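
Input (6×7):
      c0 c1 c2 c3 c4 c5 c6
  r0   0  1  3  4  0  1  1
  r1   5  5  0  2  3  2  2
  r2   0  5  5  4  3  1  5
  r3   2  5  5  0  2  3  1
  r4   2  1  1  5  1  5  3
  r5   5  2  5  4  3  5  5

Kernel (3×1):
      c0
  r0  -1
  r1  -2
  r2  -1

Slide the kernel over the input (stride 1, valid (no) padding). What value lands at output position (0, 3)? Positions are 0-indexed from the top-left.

-12

The receptive field on the input at this output position is [4 / 2 / 4]. Elementwise product with the kernel and sum: 4·-1 + 2·-2 + 4·-1.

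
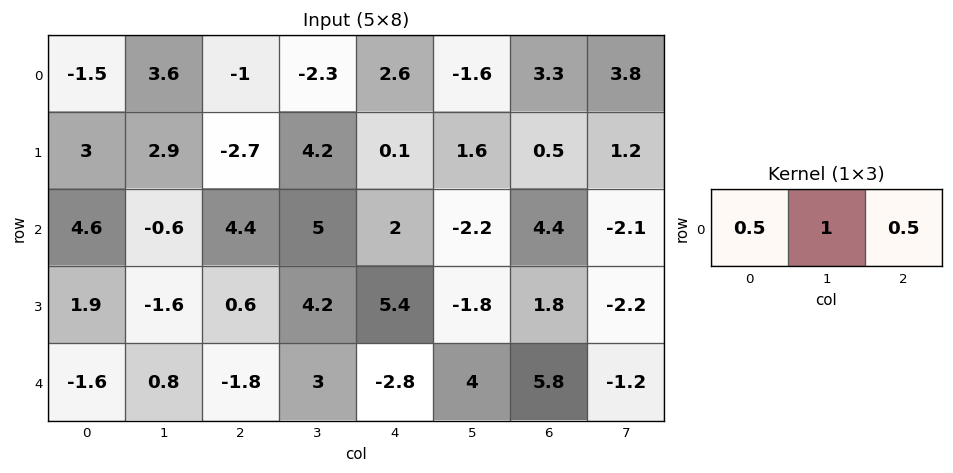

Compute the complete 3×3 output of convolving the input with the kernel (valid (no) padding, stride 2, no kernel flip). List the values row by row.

2.35 -1.5 1.35
3.9 8.2 1
-0.9 0.7 5.5

Output[0,0]: The receptive field on the input at this output position is [-1.5 3.6 -1]. Elementwise product with the kernel and sum: -1.5·0.5 + 3.6·1 + -1·0.5.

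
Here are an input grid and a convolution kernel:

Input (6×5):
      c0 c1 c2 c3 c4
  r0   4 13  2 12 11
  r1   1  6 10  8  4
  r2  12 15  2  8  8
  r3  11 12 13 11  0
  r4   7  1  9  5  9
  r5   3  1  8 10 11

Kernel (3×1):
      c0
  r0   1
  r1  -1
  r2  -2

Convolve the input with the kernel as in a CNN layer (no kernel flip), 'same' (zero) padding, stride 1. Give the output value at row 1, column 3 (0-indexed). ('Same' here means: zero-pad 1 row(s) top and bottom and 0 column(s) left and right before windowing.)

The receptive field on the zero-padded input at this output position is [12 / 8 / 8]. Elementwise product with the kernel and sum: 12·1 + 8·-1 + 8·-2.

-12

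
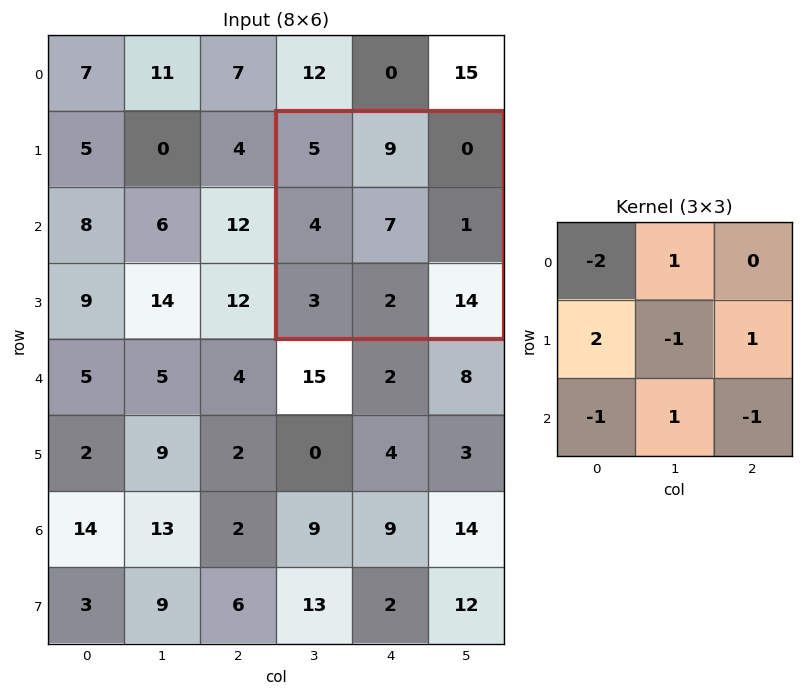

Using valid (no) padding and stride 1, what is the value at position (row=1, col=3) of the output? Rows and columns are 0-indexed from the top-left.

-14

The receptive field on the input at this output position is [5 9 0 / 4 7 1 / 3 2 14]. Elementwise product with the kernel and sum: 5·-2 + 9·1 + 4·2 + 7·-1 + 1·1 + 3·-1 + 2·1 + 14·-1.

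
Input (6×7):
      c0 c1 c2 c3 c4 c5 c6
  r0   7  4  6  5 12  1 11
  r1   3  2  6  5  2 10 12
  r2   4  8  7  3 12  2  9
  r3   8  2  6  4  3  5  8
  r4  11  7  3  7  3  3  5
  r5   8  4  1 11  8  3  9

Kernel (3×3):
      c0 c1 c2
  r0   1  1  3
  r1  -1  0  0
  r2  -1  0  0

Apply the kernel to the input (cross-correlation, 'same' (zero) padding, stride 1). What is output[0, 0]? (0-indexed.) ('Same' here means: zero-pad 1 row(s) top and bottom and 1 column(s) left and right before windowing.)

The receptive field on the zero-padded input at this output position is [0 0 0 / 0 7 4 / 0 3 2]. Elementwise product with the kernel and sum: 0·1 + 0·1 + 0·3 + 0·-1 + 0·-1.

0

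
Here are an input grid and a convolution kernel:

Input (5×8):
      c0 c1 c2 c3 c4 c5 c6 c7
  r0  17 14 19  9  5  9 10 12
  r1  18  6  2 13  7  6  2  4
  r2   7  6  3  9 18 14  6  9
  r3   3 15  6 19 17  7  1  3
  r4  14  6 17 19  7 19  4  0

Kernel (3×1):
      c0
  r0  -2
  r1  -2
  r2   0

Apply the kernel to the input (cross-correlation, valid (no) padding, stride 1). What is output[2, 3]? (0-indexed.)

-56

The receptive field on the input at this output position is [9 / 19 / 19]. Elementwise product with the kernel and sum: 9·-2 + 19·-2.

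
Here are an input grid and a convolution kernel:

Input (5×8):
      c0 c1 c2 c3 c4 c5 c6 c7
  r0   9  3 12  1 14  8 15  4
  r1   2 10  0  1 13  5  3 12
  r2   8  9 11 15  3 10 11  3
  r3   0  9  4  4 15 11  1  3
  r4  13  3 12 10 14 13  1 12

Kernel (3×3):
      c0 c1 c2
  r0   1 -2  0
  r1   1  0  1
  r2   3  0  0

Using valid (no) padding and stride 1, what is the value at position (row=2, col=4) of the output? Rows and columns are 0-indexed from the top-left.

41

The receptive field on the input at this output position is [3 10 11 / 15 11 1 / 14 13 1]. Elementwise product with the kernel and sum: 3·1 + 10·-2 + 15·1 + 1·1 + 14·3.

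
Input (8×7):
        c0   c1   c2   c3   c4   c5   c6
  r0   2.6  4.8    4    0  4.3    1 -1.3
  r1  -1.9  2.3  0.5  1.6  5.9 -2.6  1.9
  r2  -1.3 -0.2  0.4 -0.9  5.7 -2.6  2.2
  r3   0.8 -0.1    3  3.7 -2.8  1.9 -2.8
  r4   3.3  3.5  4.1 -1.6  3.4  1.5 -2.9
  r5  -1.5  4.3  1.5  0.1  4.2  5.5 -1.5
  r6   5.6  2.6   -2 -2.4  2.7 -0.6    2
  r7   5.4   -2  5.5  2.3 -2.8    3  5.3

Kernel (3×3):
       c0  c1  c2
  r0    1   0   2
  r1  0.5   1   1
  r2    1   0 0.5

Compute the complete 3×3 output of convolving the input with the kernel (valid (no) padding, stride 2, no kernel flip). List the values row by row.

Output[0,0]: The receptive field on the input at this output position is [2.6 4.8 4 / -1.9 2.3 0.5 / -1.3 -0.2 0.4]. Elementwise product with the kernel and sum: 2.6·1 + 4·2 + -1.9·0.5 + 2.3·1 + 0.5·1 + -1.3·1 + 0.4·0.5.

11.35 23.6 10.75
8.15 20 9.75
21.15 15.3 7.4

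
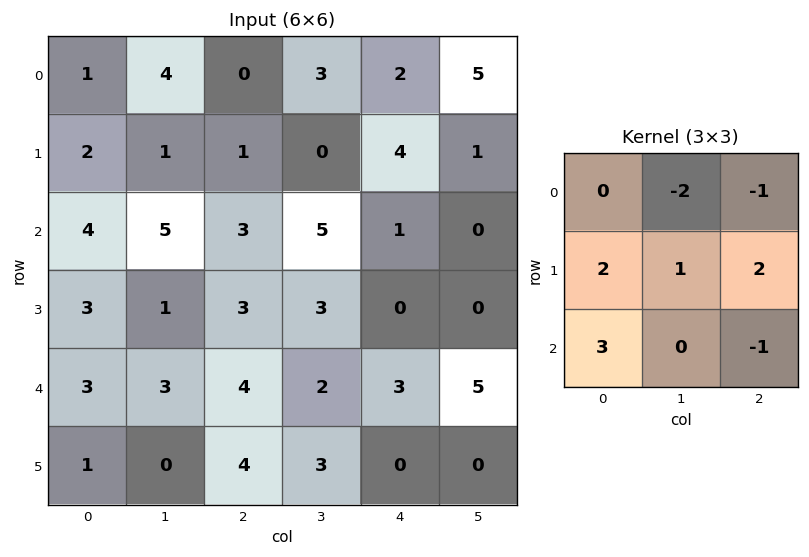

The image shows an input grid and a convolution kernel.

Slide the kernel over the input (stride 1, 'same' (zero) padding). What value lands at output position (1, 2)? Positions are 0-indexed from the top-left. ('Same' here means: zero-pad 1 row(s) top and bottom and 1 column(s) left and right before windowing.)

10

The receptive field on the zero-padded input at this output position is [4 0 3 / 1 1 0 / 5 3 5]. Elementwise product with the kernel and sum: 0·-2 + 3·-1 + 1·2 + 1·1 + 0·2 + 5·3 + 5·-1.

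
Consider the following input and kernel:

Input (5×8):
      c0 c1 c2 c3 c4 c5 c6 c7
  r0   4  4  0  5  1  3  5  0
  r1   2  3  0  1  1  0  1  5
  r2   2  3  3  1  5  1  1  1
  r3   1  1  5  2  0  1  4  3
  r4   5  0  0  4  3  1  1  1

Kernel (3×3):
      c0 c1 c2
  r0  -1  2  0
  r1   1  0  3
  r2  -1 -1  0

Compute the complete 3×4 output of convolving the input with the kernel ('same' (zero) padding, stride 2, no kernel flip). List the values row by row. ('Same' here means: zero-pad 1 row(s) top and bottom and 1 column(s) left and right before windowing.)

10 16 12 2
12 -3 3 1
2 21 5 11

Output[0,0]: The receptive field on the zero-padded input at this output position is [0 0 0 / 0 4 4 / 0 2 3]. Elementwise product with the kernel and sum: 0·-1 + 0·2 + 0·1 + 4·3 + 0·-1 + 2·-1.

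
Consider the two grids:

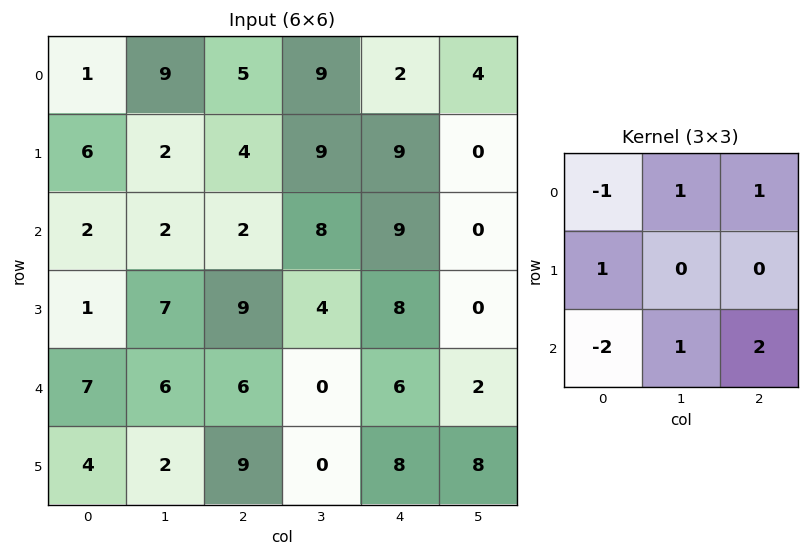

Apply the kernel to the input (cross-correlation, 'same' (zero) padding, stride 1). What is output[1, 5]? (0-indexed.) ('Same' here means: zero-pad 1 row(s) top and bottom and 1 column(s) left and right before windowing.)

-7

The receptive field on the zero-padded input at this output position is [2 4 0 / 9 0 0 / 9 0 0]. Elementwise product with the kernel and sum: 2·-1 + 4·1 + 0·1 + 9·1 + 9·-2 + 0·1 + 0·2.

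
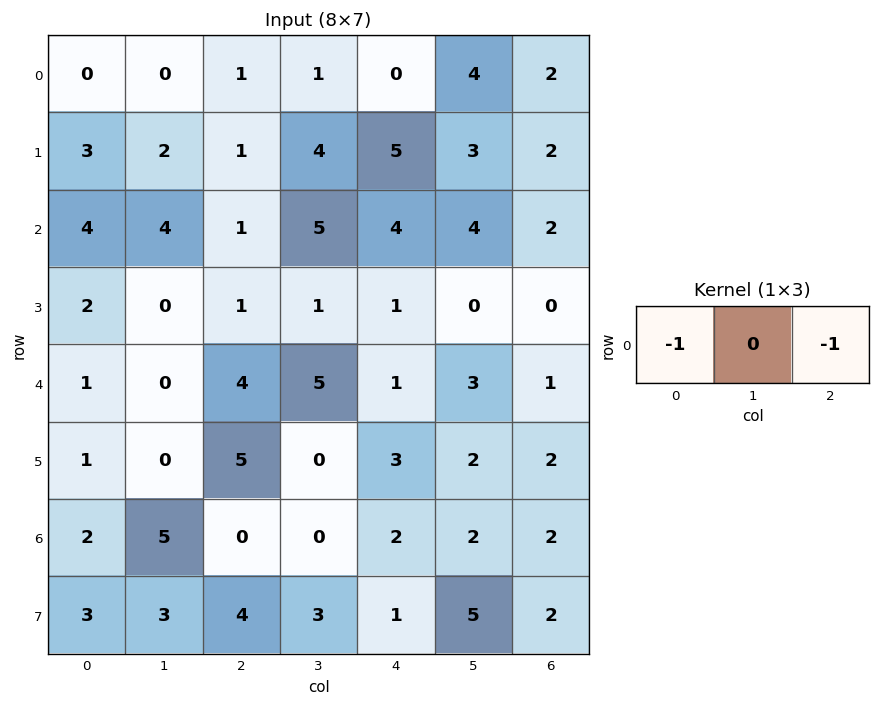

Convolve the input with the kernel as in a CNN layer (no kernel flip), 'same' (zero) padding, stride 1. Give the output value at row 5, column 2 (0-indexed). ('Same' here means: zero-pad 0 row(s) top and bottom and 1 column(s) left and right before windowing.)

The receptive field on the zero-padded input at this output position is [0 5 0]. Elementwise product with the kernel and sum: 0·-1 + 0·-1.

0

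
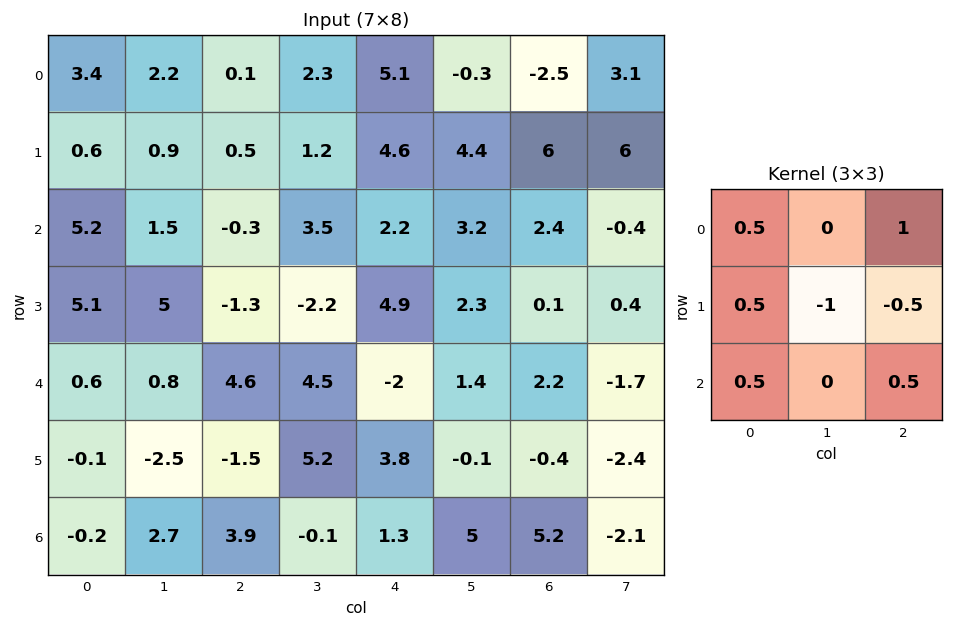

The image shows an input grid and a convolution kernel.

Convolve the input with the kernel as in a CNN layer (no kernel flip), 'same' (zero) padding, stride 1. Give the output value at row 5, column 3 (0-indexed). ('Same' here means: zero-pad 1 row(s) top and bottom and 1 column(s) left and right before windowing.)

The receptive field on the zero-padded input at this output position is [4.6 4.5 -2 / -1.5 5.2 3.8 / 3.9 -0.1 1.3]. Elementwise product with the kernel and sum: 4.6·0.5 + -2·1 + -1.5·0.5 + 5.2·-1 + 3.8·-0.5 + 3.9·0.5 + 1.3·0.5.

-4.95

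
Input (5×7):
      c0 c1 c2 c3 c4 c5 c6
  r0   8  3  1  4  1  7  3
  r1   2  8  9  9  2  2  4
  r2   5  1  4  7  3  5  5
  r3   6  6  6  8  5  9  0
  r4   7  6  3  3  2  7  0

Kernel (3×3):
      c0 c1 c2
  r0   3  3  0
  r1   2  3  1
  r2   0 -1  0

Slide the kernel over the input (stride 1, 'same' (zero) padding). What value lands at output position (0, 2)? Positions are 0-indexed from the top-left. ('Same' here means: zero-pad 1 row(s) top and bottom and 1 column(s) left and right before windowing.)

4

The receptive field on the zero-padded input at this output position is [0 0 0 / 3 1 4 / 8 9 9]. Elementwise product with the kernel and sum: 0·3 + 0·3 + 3·2 + 1·3 + 4·1 + 9·-1.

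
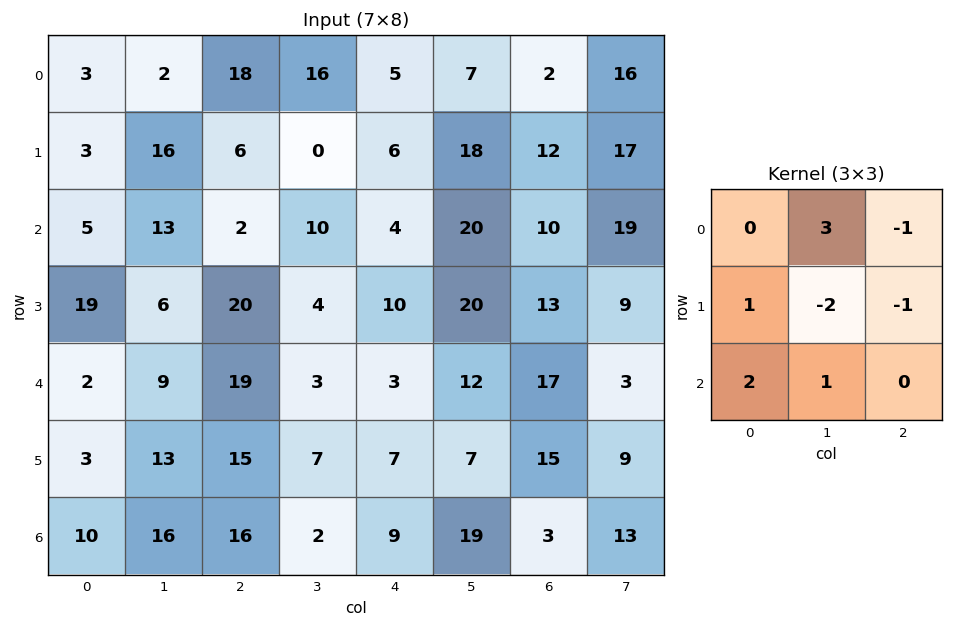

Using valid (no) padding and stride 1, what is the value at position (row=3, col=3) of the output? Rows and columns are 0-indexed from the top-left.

16

The receptive field on the input at this output position is [4 10 20 / 3 3 12 / 7 7 7]. Elementwise product with the kernel and sum: 10·3 + 20·-1 + 3·1 + 3·-2 + 12·-1 + 7·2 + 7·1.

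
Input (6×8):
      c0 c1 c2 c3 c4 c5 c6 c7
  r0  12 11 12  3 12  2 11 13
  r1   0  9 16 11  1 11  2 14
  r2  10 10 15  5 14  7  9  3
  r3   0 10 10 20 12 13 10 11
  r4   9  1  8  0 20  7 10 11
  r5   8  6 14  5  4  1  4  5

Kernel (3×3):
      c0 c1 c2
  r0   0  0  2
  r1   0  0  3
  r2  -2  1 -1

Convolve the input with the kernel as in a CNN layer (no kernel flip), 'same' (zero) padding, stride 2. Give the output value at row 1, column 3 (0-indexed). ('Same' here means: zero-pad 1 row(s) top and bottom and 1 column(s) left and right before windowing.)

The receptive field on the zero-padded input at this output position is [11 2 14 / 7 9 3 / 13 10 11]. Elementwise product with the kernel and sum: 14·2 + 3·3 + 13·-2 + 10·1 + 11·-1.

10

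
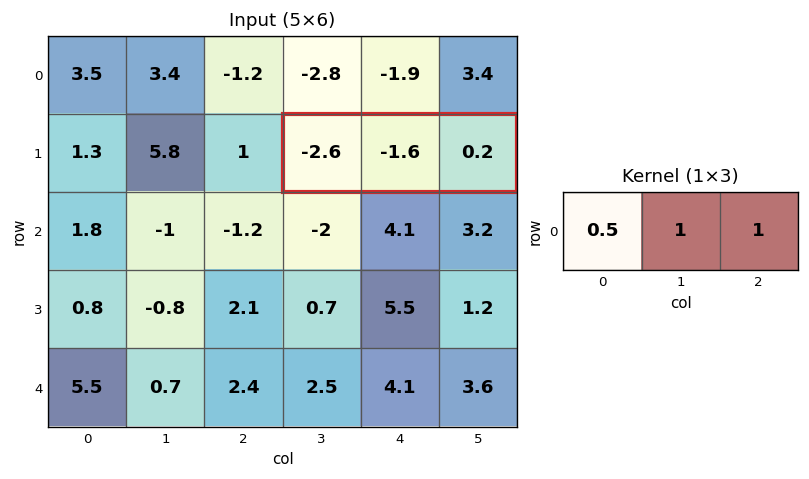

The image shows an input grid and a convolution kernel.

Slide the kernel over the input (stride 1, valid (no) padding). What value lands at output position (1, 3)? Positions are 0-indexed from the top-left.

-2.7

The receptive field on the input at this output position is [-2.6 -1.6 0.2]. Elementwise product with the kernel and sum: -2.6·0.5 + -1.6·1 + 0.2·1.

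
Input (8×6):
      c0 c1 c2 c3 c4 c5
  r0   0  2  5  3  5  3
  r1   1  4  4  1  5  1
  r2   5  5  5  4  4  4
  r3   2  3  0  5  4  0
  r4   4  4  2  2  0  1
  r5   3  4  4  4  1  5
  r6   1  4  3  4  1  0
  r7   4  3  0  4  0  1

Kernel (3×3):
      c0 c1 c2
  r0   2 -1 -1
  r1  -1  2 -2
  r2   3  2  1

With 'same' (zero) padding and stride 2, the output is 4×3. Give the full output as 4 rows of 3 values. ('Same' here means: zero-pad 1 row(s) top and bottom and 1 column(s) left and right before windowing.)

2 23 15
2 14 15
5 21 21
-2 7 13

Output[0,0]: The receptive field on the zero-padded input at this output position is [0 0 0 / 0 0 2 / 0 1 4]. Elementwise product with the kernel and sum: 0·2 + 0·-1 + 0·-1 + 0·-1 + 0·2 + 2·-2 + 0·3 + 1·2 + 4·1.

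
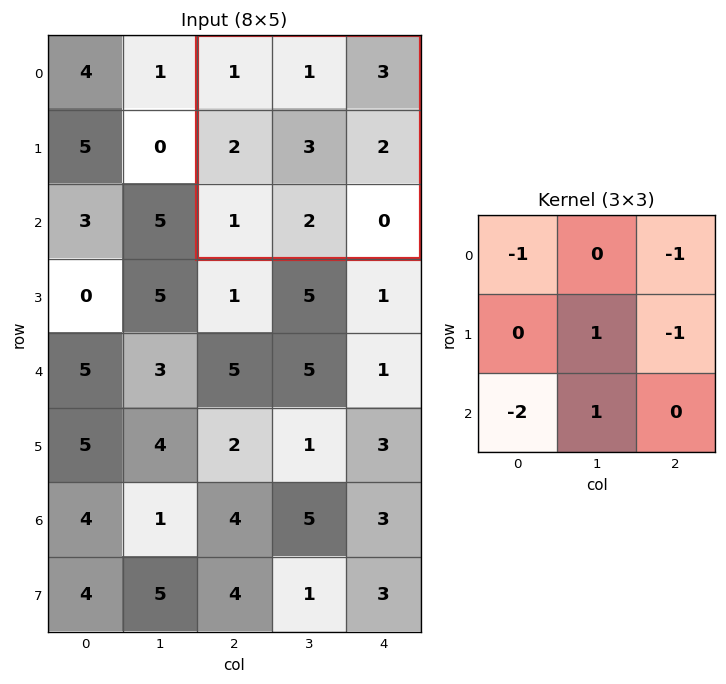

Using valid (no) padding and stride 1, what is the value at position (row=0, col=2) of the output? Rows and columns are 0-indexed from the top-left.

The receptive field on the input at this output position is [1 1 3 / 2 3 2 / 1 2 0]. Elementwise product with the kernel and sum: 1·-1 + 3·-1 + 3·1 + 2·-1 + 1·-2 + 2·1.

-3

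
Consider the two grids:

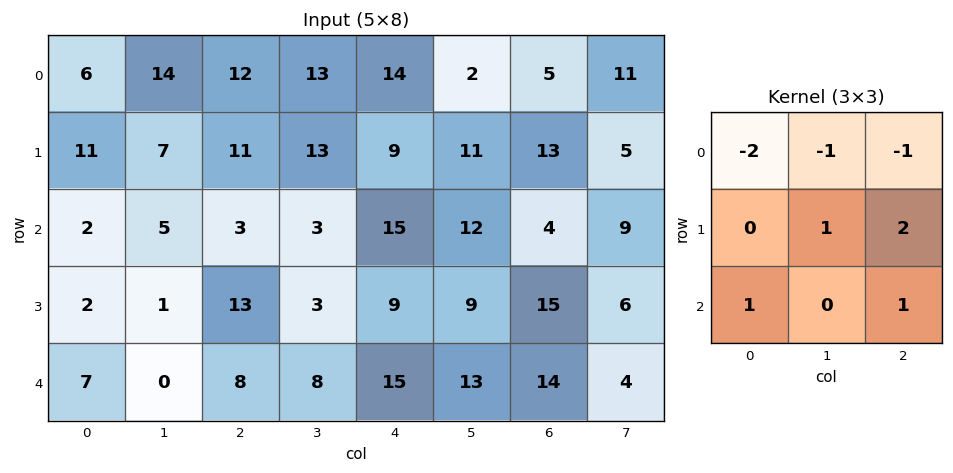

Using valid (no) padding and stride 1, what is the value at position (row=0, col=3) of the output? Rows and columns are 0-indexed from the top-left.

The receptive field on the input at this output position is [13 14 2 / 13 9 11 / 3 15 12]. Elementwise product with the kernel and sum: 13·-2 + 14·-1 + 2·-1 + 9·1 + 11·2 + 3·1 + 12·1.

4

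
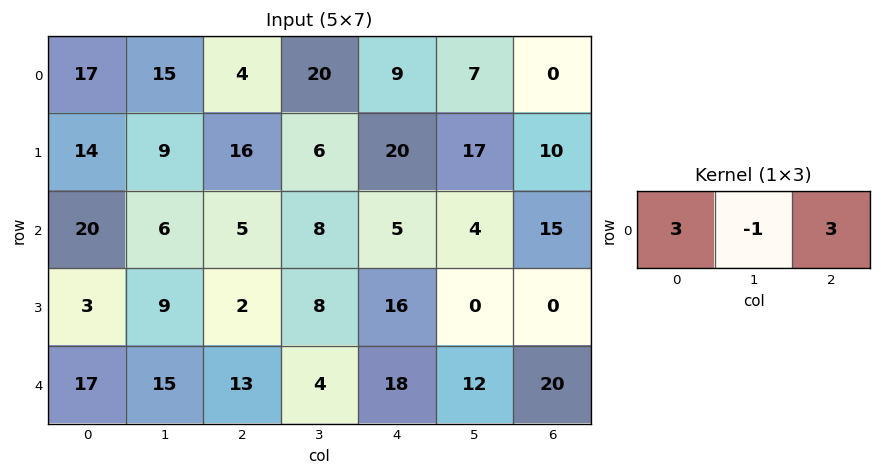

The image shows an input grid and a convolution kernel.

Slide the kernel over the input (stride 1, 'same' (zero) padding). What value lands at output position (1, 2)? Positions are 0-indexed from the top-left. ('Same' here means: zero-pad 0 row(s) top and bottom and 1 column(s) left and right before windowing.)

The receptive field on the zero-padded input at this output position is [9 16 6]. Elementwise product with the kernel and sum: 9·3 + 16·-1 + 6·3.

29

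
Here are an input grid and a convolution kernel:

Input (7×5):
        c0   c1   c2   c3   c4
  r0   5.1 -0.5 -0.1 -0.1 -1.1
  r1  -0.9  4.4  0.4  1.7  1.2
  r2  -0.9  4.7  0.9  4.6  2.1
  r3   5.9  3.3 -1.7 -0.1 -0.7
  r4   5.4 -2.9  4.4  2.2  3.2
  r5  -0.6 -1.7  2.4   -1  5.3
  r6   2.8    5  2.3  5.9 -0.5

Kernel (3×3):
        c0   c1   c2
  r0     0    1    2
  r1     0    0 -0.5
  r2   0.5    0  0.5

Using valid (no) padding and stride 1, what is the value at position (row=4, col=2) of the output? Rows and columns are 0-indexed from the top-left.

The receptive field on the input at this output position is [4.4 2.2 3.2 / 2.4 -1 5.3 / 2.3 5.9 -0.5]. Elementwise product with the kernel and sum: 2.2·1 + 3.2·2 + 5.3·-0.5 + 2.3·0.5 + -0.5·0.5.

6.85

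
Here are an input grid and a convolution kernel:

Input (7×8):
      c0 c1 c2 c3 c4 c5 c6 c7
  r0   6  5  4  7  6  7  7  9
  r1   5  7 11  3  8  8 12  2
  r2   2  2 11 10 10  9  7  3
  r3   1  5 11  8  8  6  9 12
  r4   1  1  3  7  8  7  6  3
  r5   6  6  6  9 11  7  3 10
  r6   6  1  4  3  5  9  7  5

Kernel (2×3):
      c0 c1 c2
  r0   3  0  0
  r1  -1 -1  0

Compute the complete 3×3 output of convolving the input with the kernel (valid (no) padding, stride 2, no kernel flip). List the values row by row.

6 -2 2
0 14 16
-9 -6 6

Output[0,0]: The receptive field on the input at this output position is [6 5 4 / 5 7 11]. Elementwise product with the kernel and sum: 6·3 + 5·-1 + 7·-1.
Output[0,1]: The receptive field on the input at this output position is [4 7 6 / 11 3 8]. Elementwise product with the kernel and sum: 4·3 + 11·-1 + 3·-1.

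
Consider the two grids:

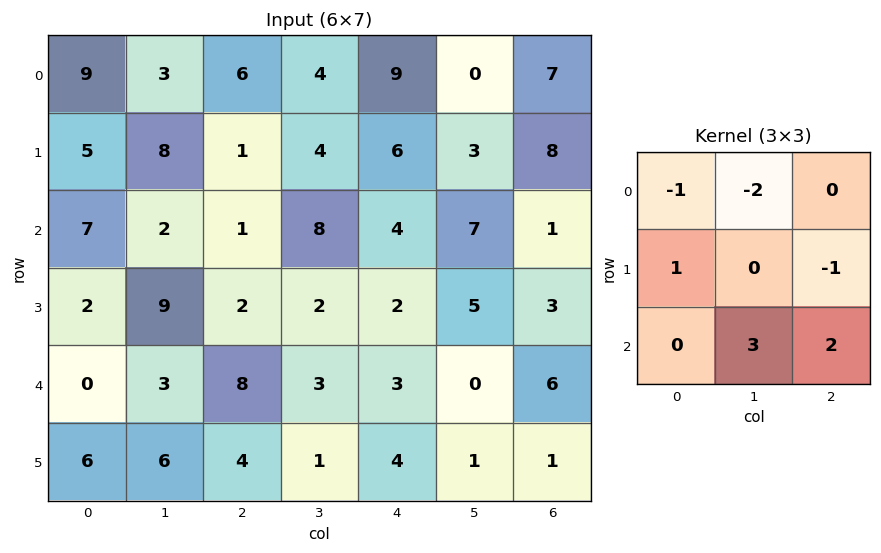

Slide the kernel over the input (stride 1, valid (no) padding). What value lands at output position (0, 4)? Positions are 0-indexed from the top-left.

12

The receptive field on the input at this output position is [9 0 7 / 6 3 8 / 4 7 1]. Elementwise product with the kernel and sum: 9·-1 + 0·-2 + 6·1 + 8·-1 + 7·3 + 1·2.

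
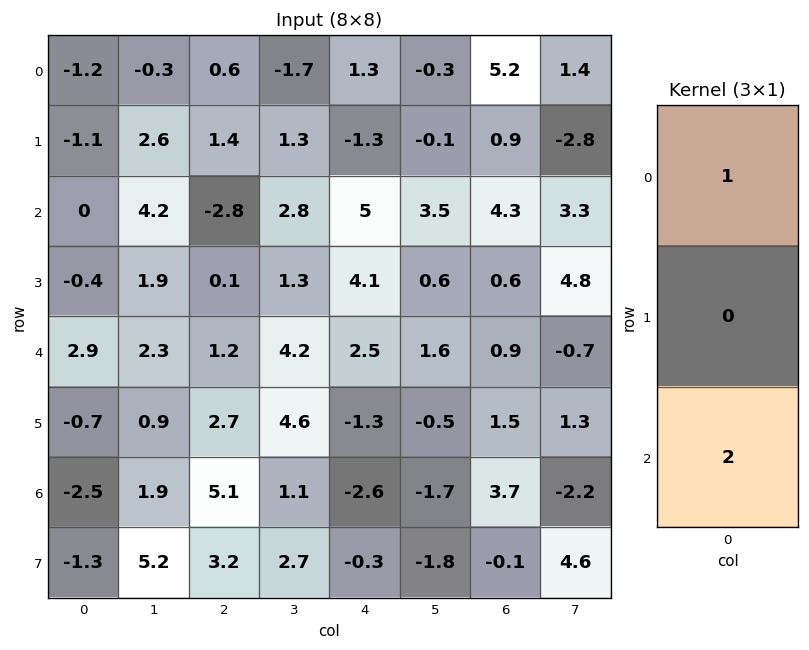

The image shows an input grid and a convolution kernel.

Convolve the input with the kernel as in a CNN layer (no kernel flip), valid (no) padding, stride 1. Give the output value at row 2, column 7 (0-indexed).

The receptive field on the input at this output position is [3.3 / 4.8 / -0.7]. Elementwise product with the kernel and sum: 3.3·1 + -0.7·2.

1.9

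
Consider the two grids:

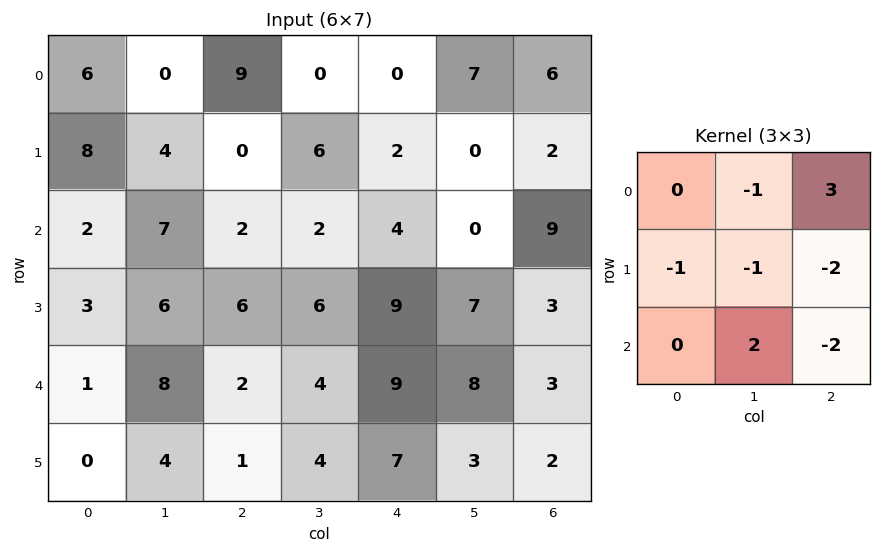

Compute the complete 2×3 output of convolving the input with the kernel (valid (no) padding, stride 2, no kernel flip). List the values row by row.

Output[0,0]: The receptive field on the input at this output position is [6 0 9 / 8 4 0 / 2 7 2]. Elementwise product with the kernel and sum: 0·-1 + 9·3 + 8·-1 + 4·-1 + 0·-2 + 7·2 + 2·-2.

25 -14 -13
-10 -30 15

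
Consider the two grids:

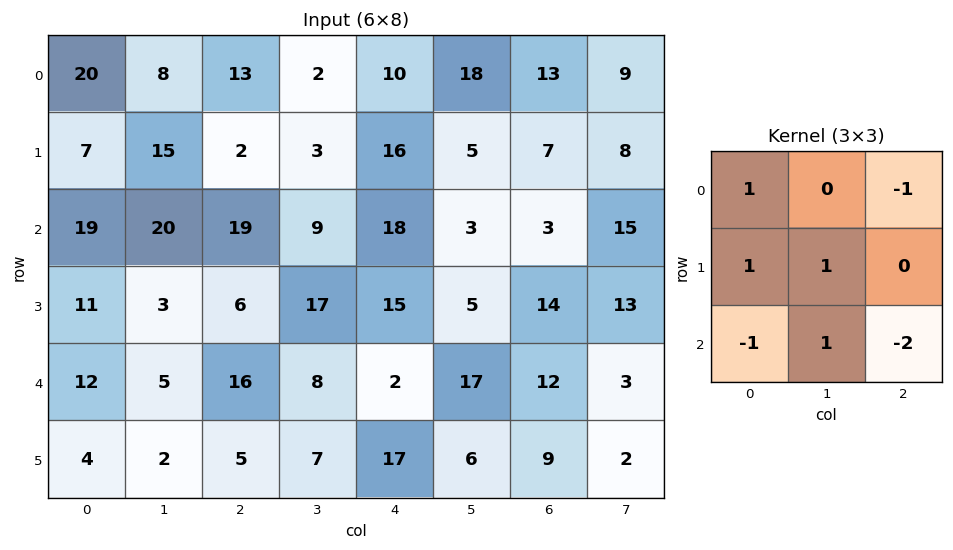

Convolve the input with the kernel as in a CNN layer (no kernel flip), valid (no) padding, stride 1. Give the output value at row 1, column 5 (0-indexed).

The receptive field on the input at this output position is [5 7 8 / 3 3 15 / 5 14 13]. Elementwise product with the kernel and sum: 5·1 + 8·-1 + 3·1 + 3·1 + 5·-1 + 14·1 + 13·-2.

-14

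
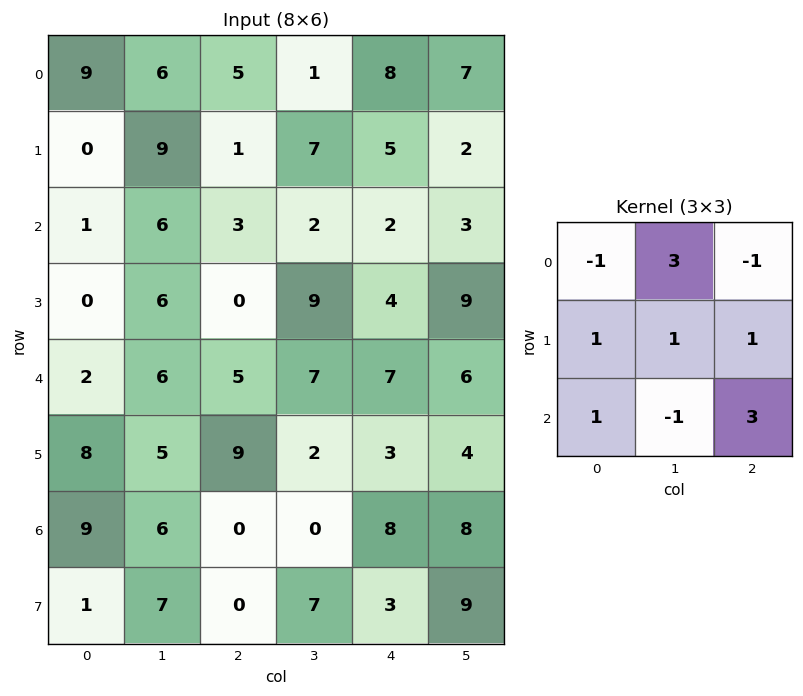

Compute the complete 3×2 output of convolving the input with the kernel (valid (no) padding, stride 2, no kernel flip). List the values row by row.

18 10
31 33
36 47

Output[0,0]: The receptive field on the input at this output position is [9 6 5 / 0 9 1 / 1 6 3]. Elementwise product with the kernel and sum: 9·-1 + 6·3 + 5·-1 + 0·1 + 9·1 + 1·1 + 1·1 + 6·-1 + 3·3.
Output[0,1]: The receptive field on the input at this output position is [5 1 8 / 1 7 5 / 3 2 2]. Elementwise product with the kernel and sum: 5·-1 + 1·3 + 8·-1 + 1·1 + 7·1 + 5·1 + 3·1 + 2·-1 + 2·3.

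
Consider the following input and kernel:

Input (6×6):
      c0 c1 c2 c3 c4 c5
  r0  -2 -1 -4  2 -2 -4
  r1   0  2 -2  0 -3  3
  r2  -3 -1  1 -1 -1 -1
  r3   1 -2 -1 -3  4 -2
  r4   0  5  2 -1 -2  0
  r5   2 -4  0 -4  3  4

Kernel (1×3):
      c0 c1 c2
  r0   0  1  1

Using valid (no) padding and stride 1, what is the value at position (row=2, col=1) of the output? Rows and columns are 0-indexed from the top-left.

The receptive field on the input at this output position is [-1 1 -1]. Elementwise product with the kernel and sum: 1·1 + -1·1.

0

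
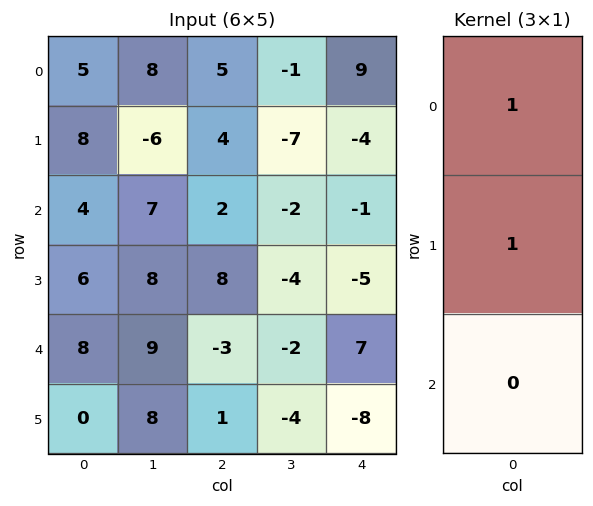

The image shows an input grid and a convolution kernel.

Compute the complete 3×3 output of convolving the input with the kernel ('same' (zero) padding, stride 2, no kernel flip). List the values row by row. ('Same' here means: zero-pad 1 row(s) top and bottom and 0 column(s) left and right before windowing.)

5 5 9
12 6 -5
14 5 2

Output[0,0]: The receptive field on the zero-padded input at this output position is [0 / 5 / 8]. Elementwise product with the kernel and sum: 0·1 + 5·1.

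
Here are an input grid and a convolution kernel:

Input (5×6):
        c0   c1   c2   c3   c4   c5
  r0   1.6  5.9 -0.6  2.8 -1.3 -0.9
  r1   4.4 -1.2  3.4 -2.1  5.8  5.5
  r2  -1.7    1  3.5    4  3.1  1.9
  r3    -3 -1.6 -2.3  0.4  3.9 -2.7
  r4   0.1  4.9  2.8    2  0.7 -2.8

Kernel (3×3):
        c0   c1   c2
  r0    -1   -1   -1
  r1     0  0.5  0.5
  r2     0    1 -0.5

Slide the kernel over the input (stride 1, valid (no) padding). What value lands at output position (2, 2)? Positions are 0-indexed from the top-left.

-6.8

The receptive field on the input at this output position is [3.5 4 3.1 / -2.3 0.4 3.9 / 2.8 2 0.7]. Elementwise product with the kernel and sum: 3.5·-1 + 4·-1 + 3.1·-1 + 0.4·0.5 + 3.9·0.5 + 2·1 + 0.7·-0.5.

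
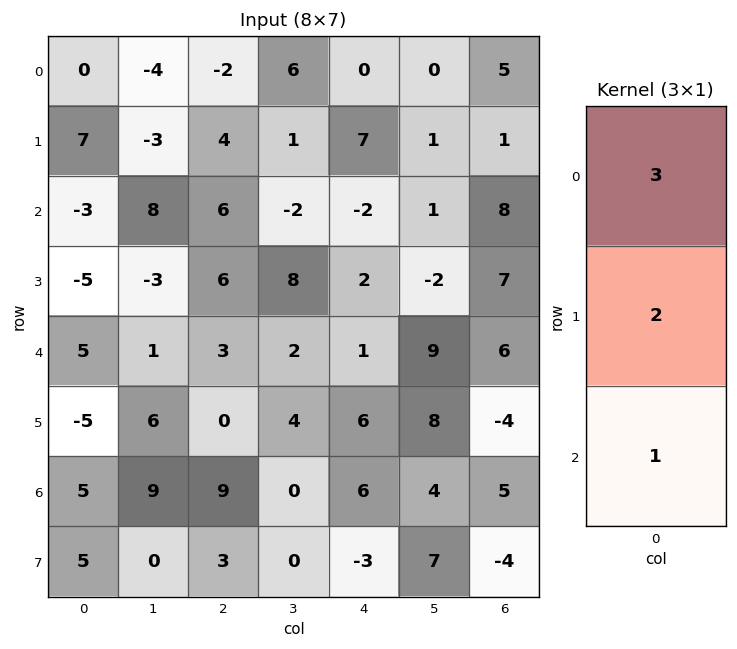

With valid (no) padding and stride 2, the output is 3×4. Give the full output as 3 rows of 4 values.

Output[0,0]: The receptive field on the input at this output position is [0 / 7 / -3]. Elementwise product with the kernel and sum: 0·3 + 7·2 + -3·1.
Output[0,1]: The receptive field on the input at this output position is [-2 / 4 / 6]. Elementwise product with the kernel and sum: -2·3 + 4·2 + 6·1.

11 8 12 25
-14 33 -1 44
10 18 21 15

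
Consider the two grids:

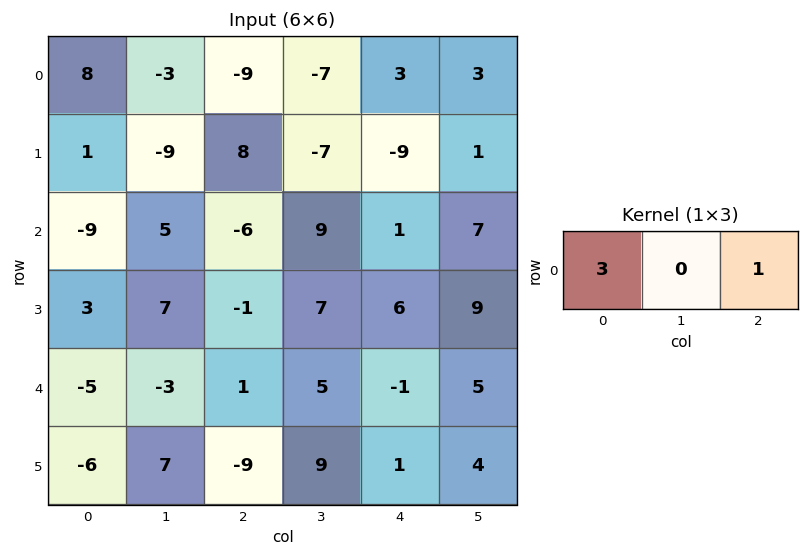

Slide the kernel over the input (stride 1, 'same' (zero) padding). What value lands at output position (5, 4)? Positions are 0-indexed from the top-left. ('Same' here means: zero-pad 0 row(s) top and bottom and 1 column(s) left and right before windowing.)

31

The receptive field on the zero-padded input at this output position is [9 1 4]. Elementwise product with the kernel and sum: 9·3 + 4·1.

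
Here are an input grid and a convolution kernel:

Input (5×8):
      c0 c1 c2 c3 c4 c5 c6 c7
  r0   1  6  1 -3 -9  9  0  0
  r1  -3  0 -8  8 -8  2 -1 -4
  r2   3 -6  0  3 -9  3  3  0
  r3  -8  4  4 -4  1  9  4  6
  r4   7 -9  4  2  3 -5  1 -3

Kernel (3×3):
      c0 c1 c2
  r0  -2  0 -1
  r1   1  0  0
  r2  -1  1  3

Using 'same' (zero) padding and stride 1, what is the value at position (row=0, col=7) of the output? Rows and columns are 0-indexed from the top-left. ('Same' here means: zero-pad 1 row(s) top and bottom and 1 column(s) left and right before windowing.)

The receptive field on the zero-padded input at this output position is [0 0 0 / 0 0 0 / -1 -4 0]. Elementwise product with the kernel and sum: 0·-2 + 0·-1 + 0·1 + -1·-1 + -4·1 + 0·3.

-3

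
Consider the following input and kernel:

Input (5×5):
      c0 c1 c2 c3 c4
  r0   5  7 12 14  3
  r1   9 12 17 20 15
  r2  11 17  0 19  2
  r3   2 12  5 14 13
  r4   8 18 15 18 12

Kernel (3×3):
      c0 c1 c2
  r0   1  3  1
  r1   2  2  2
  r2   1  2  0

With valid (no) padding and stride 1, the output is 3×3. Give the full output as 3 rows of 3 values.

Output[0,0]: The receptive field on the input at this output position is [5 7 12 / 9 12 17 / 11 17 0]. Elementwise product with the kernel and sum: 5·1 + 7·3 + 12·1 + 9·2 + 12·2 + 17·2 + 11·1 + 17·2.
Output[0,1]: The receptive field on the input at this output position is [7 12 14 / 12 17 20 / 17 0 19]. Elementwise product with the kernel and sum: 7·1 + 12·3 + 14·1 + 12·2 + 17·2 + 20·2 + 17·1 + 0·2.

159 172 199
144 177 167
144 146 174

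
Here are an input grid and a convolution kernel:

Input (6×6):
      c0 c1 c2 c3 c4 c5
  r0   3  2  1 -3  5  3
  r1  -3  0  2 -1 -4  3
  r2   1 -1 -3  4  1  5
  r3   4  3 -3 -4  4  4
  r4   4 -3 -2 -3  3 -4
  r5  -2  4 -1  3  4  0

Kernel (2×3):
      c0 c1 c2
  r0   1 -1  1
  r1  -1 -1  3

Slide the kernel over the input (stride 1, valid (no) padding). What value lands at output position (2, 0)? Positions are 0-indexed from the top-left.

-17

The receptive field on the input at this output position is [1 -1 -3 / 4 3 -3]. Elementwise product with the kernel and sum: 1·1 + -1·-1 + -3·1 + 4·-1 + 3·-1 + -3·3.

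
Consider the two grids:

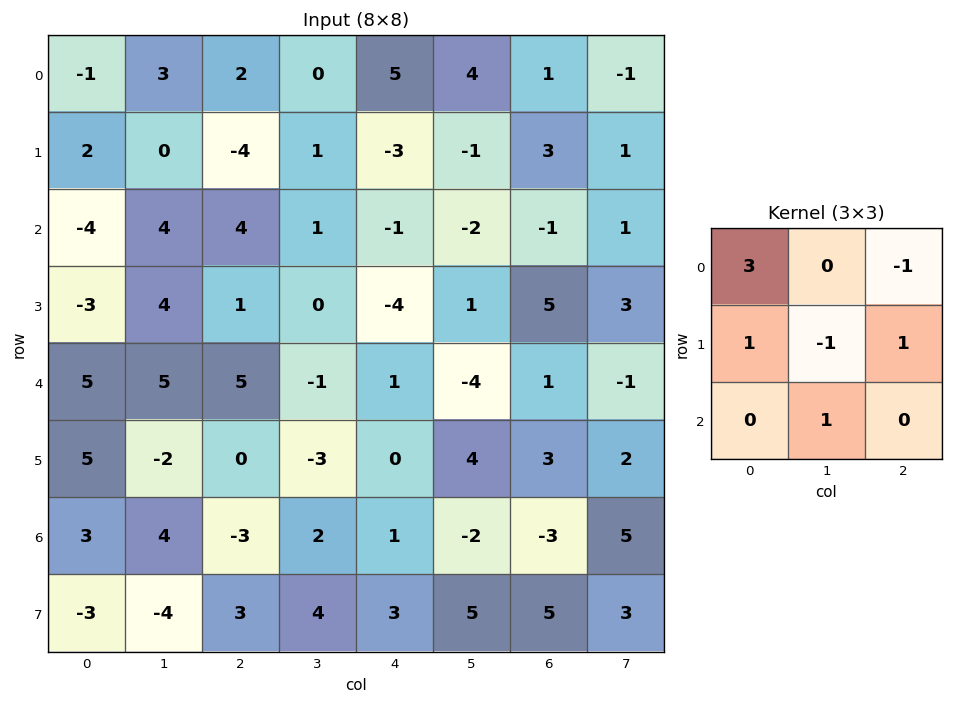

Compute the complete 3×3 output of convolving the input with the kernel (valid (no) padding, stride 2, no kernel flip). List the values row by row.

Output[0,0]: The receptive field on the input at this output position is [-1 3 2 / 2 0 -4 / -4 4 4]. Elementwise product with the kernel and sum: -1·3 + 2·-1 + 2·1 + 0·-1 + -4·1 + 4·1.
Output[0,1]: The receptive field on the input at this output position is [2 0 5 / -4 1 -3 / 4 1 -1]. Elementwise product with the kernel and sum: 2·3 + 5·-1 + -4·1 + 1·-1 + -3·1 + 1·1.

-3 -6 13
-17 9 -6
21 19 -1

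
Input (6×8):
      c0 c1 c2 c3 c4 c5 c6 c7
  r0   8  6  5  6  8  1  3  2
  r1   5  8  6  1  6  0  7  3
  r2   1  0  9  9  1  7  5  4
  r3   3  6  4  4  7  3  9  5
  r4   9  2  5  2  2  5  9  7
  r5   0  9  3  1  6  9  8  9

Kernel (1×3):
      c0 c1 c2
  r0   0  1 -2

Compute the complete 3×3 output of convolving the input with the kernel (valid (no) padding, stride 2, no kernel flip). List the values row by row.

-4 -10 -5
-18 7 -3
-8 -2 -13

Output[0,0]: The receptive field on the input at this output position is [8 6 5]. Elementwise product with the kernel and sum: 6·1 + 5·-2.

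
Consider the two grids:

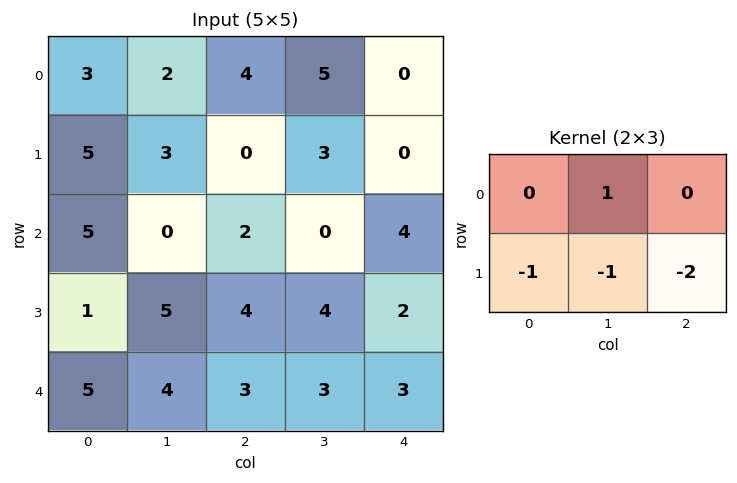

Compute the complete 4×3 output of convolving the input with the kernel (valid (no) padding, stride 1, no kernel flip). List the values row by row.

-6 -5 2
-6 -2 -7
-14 -15 -12
-10 -9 -8

Output[0,0]: The receptive field on the input at this output position is [3 2 4 / 5 3 0]. Elementwise product with the kernel and sum: 2·1 + 5·-1 + 3·-1 + 0·-2.
Output[0,1]: The receptive field on the input at this output position is [2 4 5 / 3 0 3]. Elementwise product with the kernel and sum: 4·1 + 3·-1 + 0·-1 + 3·-2.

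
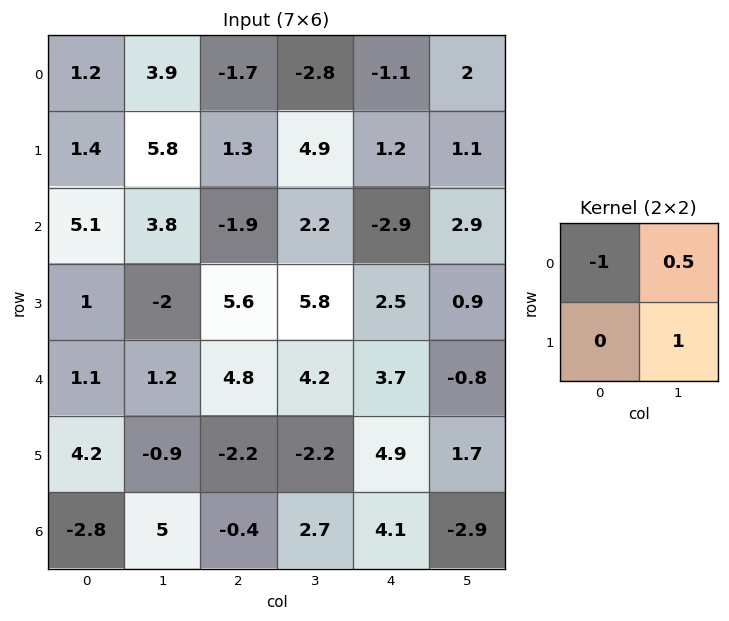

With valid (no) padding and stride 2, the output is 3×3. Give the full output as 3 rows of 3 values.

Output[0,0]: The receptive field on the input at this output position is [1.2 3.9 / 1.4 5.8]. Elementwise product with the kernel and sum: 1.2·-1 + 3.9·0.5 + 5.8·1.

6.55 5.2 3.2
-5.2 8.8 5.25
-1.4 -4.9 -2.4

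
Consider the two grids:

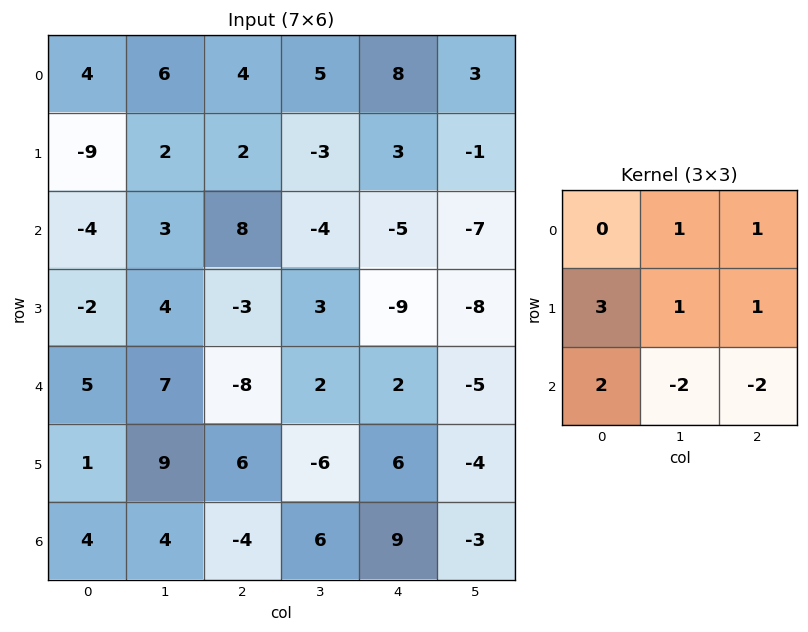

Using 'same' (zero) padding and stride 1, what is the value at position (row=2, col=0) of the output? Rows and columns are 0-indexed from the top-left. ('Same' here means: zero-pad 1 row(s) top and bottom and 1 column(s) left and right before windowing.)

The receptive field on the zero-padded input at this output position is [0 -9 2 / 0 -4 3 / 0 -2 4]. Elementwise product with the kernel and sum: -9·1 + 2·1 + 0·3 + -4·1 + 3·1 + 0·2 + -2·-2 + 4·-2.

-12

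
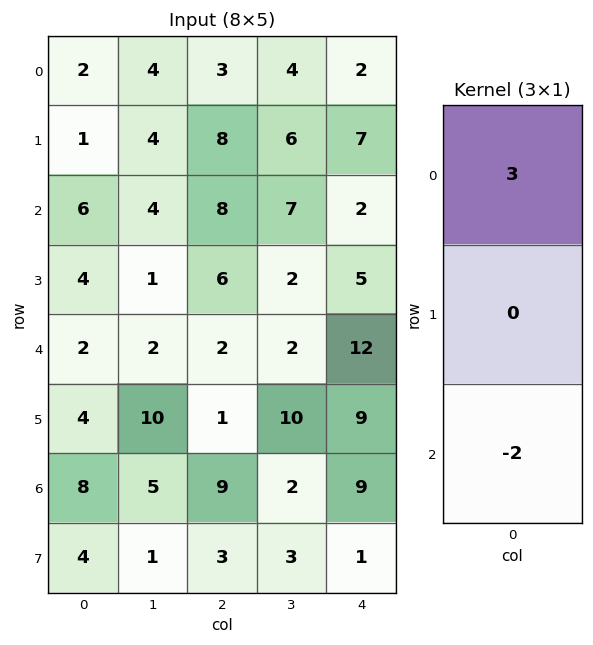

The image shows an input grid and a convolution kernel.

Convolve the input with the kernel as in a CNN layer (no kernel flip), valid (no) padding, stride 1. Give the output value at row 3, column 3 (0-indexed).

The receptive field on the input at this output position is [2 / 2 / 10]. Elementwise product with the kernel and sum: 2·3 + 10·-2.

-14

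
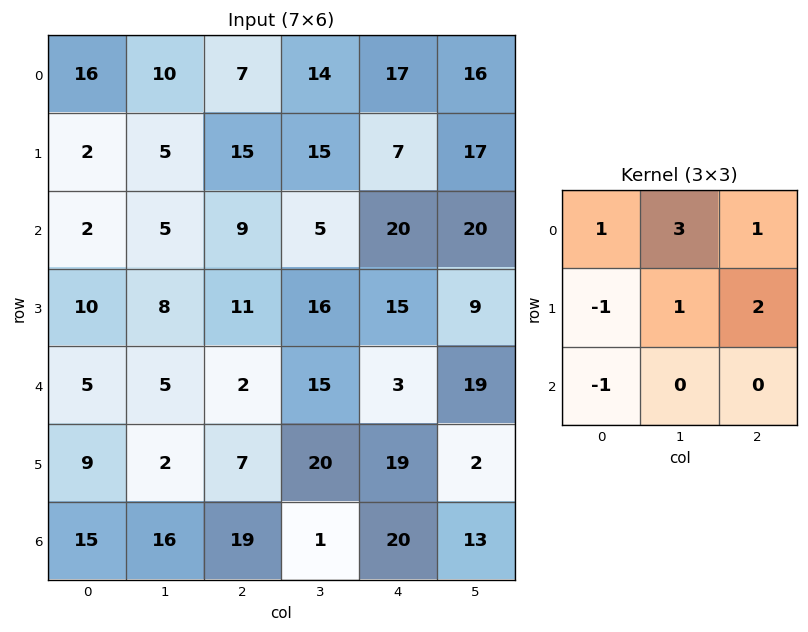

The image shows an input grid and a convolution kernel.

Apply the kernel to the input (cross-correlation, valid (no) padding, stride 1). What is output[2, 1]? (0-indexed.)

67

The receptive field on the input at this output position is [5 9 5 / 8 11 16 / 5 2 15]. Elementwise product with the kernel and sum: 5·1 + 9·3 + 5·1 + 8·-1 + 11·1 + 16·2 + 5·-1.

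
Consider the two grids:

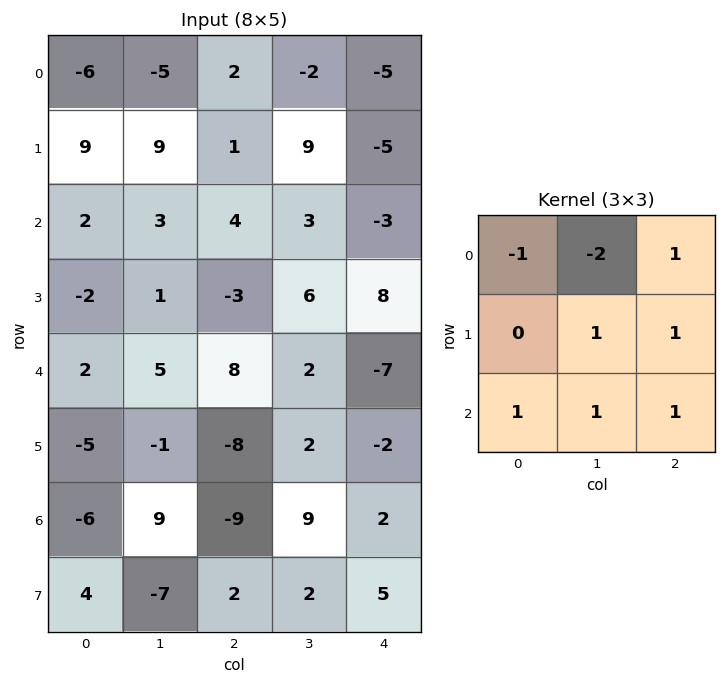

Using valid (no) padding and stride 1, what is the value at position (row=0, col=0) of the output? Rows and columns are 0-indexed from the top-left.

The receptive field on the input at this output position is [-6 -5 2 / 9 9 1 / 2 3 4]. Elementwise product with the kernel and sum: -6·-1 + -5·-2 + 2·1 + 9·1 + 1·1 + 2·1 + 3·1 + 4·1.

37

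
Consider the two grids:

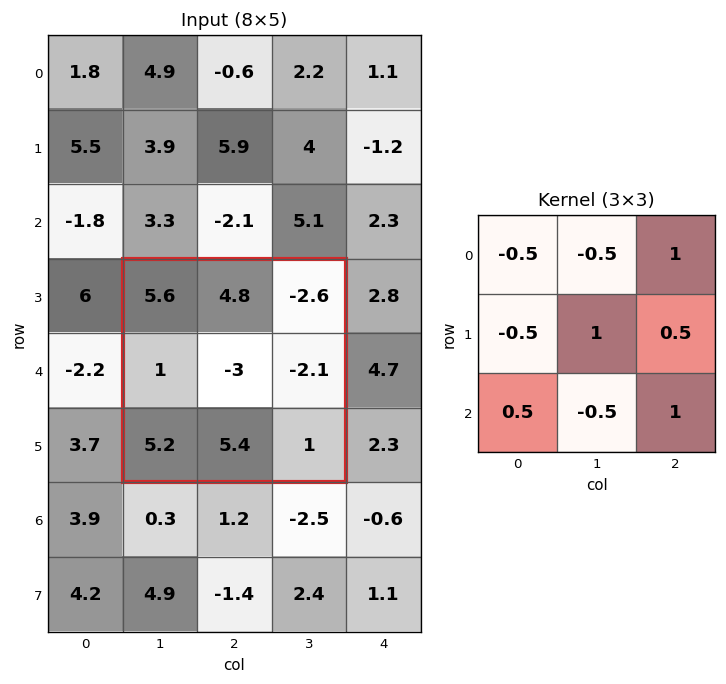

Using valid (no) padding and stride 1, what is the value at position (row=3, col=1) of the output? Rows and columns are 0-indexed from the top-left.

-11.45

The receptive field on the input at this output position is [5.6 4.8 -2.6 / 1 -3 -2.1 / 5.2 5.4 1]. Elementwise product with the kernel and sum: 5.6·-0.5 + 4.8·-0.5 + -2.6·1 + 1·-0.5 + -3·1 + -2.1·0.5 + 5.2·0.5 + 5.4·-0.5 + 1·1.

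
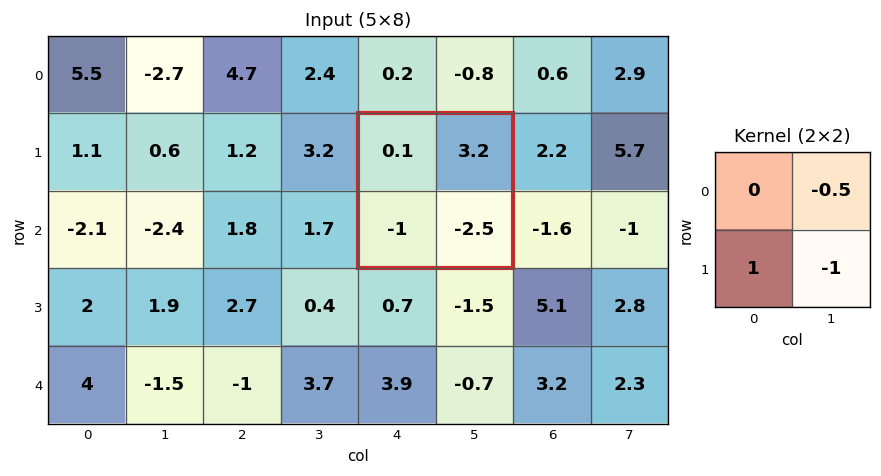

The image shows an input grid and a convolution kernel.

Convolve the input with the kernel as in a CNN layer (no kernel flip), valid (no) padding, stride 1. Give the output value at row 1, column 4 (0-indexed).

-0.1

The receptive field on the input at this output position is [0.1 3.2 / -1 -2.5]. Elementwise product with the kernel and sum: 3.2·-0.5 + -1·1 + -2.5·-1.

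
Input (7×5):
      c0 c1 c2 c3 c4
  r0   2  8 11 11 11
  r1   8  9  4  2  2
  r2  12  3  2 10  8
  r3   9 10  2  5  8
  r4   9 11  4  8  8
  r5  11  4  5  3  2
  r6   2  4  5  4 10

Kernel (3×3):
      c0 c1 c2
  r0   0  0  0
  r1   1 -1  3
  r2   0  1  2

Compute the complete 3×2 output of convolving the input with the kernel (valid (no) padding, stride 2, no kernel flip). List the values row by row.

Output[0,0]: The receptive field on the input at this output position is [2 8 11 / 8 9 4 / 12 3 2]. Elementwise product with the kernel and sum: 8·1 + 9·-1 + 4·3 + 3·1 + 2·2.
Output[0,1]: The receptive field on the input at this output position is [11 11 11 / 4 2 2 / 2 10 8]. Elementwise product with the kernel and sum: 4·1 + 2·-1 + 2·3 + 10·1 + 8·2.

18 34
24 45
36 32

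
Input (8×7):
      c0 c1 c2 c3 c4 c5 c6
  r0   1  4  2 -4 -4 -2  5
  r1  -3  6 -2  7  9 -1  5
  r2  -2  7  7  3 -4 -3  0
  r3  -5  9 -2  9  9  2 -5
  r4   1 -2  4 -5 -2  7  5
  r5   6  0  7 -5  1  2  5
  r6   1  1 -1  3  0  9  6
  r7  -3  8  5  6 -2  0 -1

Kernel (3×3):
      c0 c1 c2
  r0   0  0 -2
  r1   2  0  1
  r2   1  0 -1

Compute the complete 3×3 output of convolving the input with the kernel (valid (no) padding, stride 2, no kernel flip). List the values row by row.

Output[0,0]: The receptive field on the input at this output position is [1 4 2 / -3 6 -2 / -2 7 7]. Elementwise product with the kernel and sum: 2·-2 + -3·2 + -2·1 + -2·1 + 7·-1.
Output[0,1]: The receptive field on the input at this output position is [2 -4 -4 / -2 7 9 / 7 3 -4]. Elementwise product with the kernel and sum: -4·-2 + -2·2 + 9·1 + 7·1 + -4·-1.

-21 24 9
-29 19 6
13 18 -9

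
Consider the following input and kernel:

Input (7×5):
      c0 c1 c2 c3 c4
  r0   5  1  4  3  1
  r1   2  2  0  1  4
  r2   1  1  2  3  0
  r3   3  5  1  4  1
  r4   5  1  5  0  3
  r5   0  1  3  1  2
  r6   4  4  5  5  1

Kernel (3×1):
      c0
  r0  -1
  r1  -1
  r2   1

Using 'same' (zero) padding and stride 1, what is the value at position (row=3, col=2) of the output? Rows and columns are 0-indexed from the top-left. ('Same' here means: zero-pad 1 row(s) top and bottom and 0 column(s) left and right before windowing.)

2

The receptive field on the zero-padded input at this output position is [2 / 1 / 5]. Elementwise product with the kernel and sum: 2·-1 + 1·-1 + 5·1.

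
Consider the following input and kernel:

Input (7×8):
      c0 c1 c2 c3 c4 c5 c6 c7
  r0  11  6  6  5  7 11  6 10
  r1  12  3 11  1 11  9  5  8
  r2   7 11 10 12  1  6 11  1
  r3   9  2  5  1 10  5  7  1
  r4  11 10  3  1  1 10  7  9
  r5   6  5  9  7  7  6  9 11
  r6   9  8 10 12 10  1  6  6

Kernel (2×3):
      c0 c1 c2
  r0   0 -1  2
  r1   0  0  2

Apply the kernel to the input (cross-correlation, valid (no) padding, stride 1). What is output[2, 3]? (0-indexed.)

21

The receptive field on the input at this output position is [12 1 6 / 1 10 5]. Elementwise product with the kernel and sum: 1·-1 + 6·2 + 5·2.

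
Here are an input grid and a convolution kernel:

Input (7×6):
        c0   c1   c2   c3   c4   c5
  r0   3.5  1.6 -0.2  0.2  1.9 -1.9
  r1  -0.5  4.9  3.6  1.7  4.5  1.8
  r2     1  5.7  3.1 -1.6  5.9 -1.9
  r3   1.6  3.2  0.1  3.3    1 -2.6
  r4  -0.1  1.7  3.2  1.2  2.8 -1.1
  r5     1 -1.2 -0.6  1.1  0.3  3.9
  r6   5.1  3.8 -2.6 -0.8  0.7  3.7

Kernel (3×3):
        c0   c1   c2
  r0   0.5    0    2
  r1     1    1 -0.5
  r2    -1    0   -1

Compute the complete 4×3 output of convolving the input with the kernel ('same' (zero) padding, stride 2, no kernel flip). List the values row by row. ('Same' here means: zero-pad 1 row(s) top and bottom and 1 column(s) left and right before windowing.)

-2.2 -5.3 -0.45
4.75 8.95 9
6.65 12.6 -4
0.8 3.2 6.4

Output[0,0]: The receptive field on the zero-padded input at this output position is [0 0 0 / 0 3.5 1.6 / 0 -0.5 4.9]. Elementwise product with the kernel and sum: 0·0.5 + 0·2 + 0·1 + 3.5·1 + 1.6·-0.5 + 0·-1 + 4.9·-1.
Output[0,1]: The receptive field on the zero-padded input at this output position is [0 0 0 / 1.6 -0.2 0.2 / 4.9 3.6 1.7]. Elementwise product with the kernel and sum: 0·0.5 + 0·2 + 1.6·1 + -0.2·1 + 0.2·-0.5 + 4.9·-1 + 1.7·-1.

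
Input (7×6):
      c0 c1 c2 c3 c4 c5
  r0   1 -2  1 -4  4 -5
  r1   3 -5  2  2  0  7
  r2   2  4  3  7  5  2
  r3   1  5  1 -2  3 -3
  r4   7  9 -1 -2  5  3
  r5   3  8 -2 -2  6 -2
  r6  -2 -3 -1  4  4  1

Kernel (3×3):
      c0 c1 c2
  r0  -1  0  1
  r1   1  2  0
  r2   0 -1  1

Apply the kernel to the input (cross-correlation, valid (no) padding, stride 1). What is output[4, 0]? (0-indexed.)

The receptive field on the input at this output position is [7 9 -1 / 3 8 -2 / -2 -3 -1]. Elementwise product with the kernel and sum: 7·-1 + -1·1 + 3·1 + 8·2 + -3·-1 + -1·1.

13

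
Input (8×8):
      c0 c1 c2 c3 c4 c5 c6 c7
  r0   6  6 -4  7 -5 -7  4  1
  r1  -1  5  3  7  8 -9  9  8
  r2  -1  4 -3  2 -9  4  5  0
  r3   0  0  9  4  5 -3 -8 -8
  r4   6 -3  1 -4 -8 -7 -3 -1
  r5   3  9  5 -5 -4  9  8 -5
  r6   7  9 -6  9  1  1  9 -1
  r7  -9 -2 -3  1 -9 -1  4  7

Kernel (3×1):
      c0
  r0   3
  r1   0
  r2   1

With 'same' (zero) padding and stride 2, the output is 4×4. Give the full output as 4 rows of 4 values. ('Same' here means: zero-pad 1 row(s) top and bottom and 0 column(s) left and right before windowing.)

-1 3 8 9
-3 18 29 19
3 32 11 -16
0 12 -21 28

Output[0,0]: The receptive field on the zero-padded input at this output position is [0 / 6 / -1]. Elementwise product with the kernel and sum: 0·3 + -1·1.
Output[0,1]: The receptive field on the zero-padded input at this output position is [0 / -4 / 3]. Elementwise product with the kernel and sum: 0·3 + 3·1.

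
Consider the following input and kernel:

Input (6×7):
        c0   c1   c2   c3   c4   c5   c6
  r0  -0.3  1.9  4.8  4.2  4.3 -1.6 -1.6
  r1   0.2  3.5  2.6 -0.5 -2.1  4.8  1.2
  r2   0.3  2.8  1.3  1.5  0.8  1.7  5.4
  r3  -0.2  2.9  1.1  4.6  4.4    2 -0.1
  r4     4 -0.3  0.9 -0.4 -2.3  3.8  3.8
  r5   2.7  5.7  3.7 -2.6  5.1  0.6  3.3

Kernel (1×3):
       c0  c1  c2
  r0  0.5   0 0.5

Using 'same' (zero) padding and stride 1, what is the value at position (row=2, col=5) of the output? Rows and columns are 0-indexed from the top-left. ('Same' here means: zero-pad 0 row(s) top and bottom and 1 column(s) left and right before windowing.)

The receptive field on the zero-padded input at this output position is [0.8 1.7 5.4]. Elementwise product with the kernel and sum: 0.8·0.5 + 5.4·0.5.

3.1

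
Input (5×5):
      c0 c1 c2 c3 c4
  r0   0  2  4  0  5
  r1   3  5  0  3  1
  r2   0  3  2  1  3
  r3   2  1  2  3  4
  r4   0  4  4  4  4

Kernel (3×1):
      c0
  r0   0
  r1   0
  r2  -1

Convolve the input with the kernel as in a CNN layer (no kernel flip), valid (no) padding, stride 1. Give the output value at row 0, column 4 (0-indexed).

The receptive field on the input at this output position is [5 / 1 / 3]. Elementwise product with the kernel and sum: 3·-1.

-3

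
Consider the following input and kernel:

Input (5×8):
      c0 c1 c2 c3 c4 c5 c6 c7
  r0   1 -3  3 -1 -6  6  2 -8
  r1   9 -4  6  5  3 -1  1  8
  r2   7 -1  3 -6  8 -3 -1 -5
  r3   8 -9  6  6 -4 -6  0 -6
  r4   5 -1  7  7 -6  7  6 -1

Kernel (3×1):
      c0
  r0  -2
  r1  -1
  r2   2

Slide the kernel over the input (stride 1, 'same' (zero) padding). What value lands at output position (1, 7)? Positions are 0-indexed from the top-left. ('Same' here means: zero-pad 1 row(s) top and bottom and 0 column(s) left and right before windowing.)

The receptive field on the zero-padded input at this output position is [-8 / 8 / -5]. Elementwise product with the kernel and sum: -8·-2 + 8·-1 + -5·2.

-2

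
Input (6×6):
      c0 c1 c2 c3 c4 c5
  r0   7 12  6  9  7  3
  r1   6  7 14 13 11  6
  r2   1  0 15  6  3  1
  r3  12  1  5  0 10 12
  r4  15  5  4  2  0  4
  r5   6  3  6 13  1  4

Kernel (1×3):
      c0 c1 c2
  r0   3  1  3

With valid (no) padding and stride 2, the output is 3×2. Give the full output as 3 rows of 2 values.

51 48
48 60
62 14

Output[0,0]: The receptive field on the input at this output position is [7 12 6]. Elementwise product with the kernel and sum: 7·3 + 12·1 + 6·3.
Output[0,1]: The receptive field on the input at this output position is [6 9 7]. Elementwise product with the kernel and sum: 6·3 + 9·1 + 7·3.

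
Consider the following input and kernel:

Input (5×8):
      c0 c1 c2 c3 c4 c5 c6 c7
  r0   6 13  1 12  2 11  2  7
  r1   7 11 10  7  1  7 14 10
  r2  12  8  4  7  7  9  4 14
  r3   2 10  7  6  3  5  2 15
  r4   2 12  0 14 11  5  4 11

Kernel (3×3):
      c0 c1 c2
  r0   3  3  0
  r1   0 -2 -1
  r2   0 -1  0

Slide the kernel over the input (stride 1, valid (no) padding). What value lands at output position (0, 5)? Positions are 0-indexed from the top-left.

The receptive field on the input at this output position is [11 2 7 / 7 14 10 / 9 4 14]. Elementwise product with the kernel and sum: 11·3 + 2·3 + 14·-2 + 10·-1 + 4·-1.

-3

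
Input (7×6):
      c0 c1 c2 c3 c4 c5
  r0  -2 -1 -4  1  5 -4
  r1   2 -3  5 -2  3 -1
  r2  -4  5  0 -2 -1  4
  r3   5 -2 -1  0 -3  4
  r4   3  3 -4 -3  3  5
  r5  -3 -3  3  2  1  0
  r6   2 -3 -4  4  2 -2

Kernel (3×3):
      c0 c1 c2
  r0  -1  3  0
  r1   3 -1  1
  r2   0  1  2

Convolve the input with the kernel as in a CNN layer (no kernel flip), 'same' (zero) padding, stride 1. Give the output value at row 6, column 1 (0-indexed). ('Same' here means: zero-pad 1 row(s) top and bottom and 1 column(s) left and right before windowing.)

The receptive field on the zero-padded input at this output position is [-3 -3 3 / 2 -3 -4 / 0 0 0]. Elementwise product with the kernel and sum: -3·-1 + -3·3 + 2·3 + -3·-1 + -4·1 + 0·1 + 0·2.

-1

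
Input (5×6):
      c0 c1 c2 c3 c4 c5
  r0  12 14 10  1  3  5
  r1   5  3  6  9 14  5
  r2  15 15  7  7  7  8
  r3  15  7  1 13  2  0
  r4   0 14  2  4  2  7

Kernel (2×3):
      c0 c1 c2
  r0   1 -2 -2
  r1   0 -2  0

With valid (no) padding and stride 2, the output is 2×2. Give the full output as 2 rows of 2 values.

Output[0,0]: The receptive field on the input at this output position is [12 14 10 / 5 3 6]. Elementwise product with the kernel and sum: 12·1 + 14·-2 + 10·-2 + 3·-2.
Output[0,1]: The receptive field on the input at this output position is [10 1 3 / 6 9 14]. Elementwise product with the kernel and sum: 10·1 + 1·-2 + 3·-2 + 9·-2.

-42 -16
-43 -47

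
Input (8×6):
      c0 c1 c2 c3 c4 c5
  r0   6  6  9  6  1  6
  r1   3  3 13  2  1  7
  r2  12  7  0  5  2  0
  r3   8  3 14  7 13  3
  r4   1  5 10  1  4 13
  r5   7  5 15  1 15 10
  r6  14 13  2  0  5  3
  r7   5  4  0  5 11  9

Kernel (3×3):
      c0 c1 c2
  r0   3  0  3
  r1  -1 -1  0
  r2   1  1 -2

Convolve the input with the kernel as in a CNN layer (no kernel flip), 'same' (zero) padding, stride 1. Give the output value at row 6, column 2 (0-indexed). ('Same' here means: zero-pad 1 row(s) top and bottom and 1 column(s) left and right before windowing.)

-3

The receptive field on the zero-padded input at this output position is [5 15 1 / 13 2 0 / 4 0 5]. Elementwise product with the kernel and sum: 5·3 + 1·3 + 13·-1 + 2·-1 + 4·1 + 0·1 + 5·-2.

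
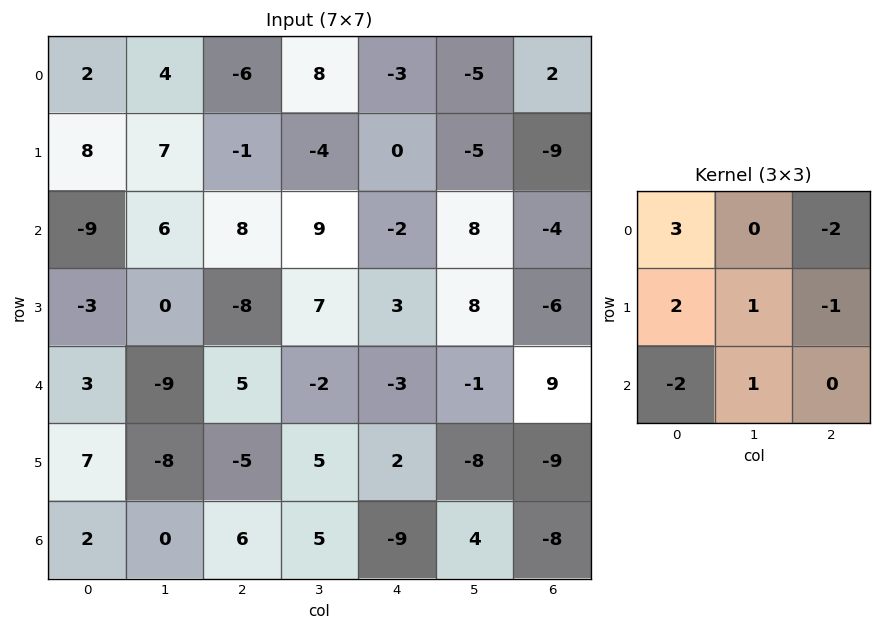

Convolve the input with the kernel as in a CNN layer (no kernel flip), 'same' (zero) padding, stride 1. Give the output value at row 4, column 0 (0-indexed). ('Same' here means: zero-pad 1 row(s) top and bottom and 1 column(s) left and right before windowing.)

19

The receptive field on the zero-padded input at this output position is [0 -3 0 / 0 3 -9 / 0 7 -8]. Elementwise product with the kernel and sum: 0·3 + 0·-2 + 0·2 + 3·1 + -9·-1 + 0·-2 + 7·1.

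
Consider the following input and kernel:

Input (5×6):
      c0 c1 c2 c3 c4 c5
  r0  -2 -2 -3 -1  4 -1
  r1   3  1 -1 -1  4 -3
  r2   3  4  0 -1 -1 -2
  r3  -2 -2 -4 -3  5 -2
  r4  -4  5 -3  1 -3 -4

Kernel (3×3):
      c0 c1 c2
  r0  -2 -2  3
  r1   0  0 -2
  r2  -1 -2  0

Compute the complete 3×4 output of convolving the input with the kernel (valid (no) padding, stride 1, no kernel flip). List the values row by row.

Output[0,0]: The receptive field on the input at this output position is [-2 -2 -3 / 3 1 -1 / 3 4 0]. Elementwise product with the kernel and sum: -2·-2 + -2·-2 + -3·3 + -1·-2 + 3·-1 + 4·-2.

-10 5 14 0
-5 9 28 -18
-12 -4 -10 7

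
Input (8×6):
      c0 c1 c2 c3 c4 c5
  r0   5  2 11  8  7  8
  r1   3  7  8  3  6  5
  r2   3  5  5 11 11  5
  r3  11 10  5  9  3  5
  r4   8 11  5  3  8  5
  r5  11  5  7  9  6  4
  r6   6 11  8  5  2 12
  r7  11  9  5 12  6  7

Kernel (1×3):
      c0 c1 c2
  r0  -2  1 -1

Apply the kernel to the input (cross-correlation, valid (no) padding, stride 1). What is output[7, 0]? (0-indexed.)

The receptive field on the input at this output position is [11 9 5]. Elementwise product with the kernel and sum: 11·-2 + 9·1 + 5·-1.

-18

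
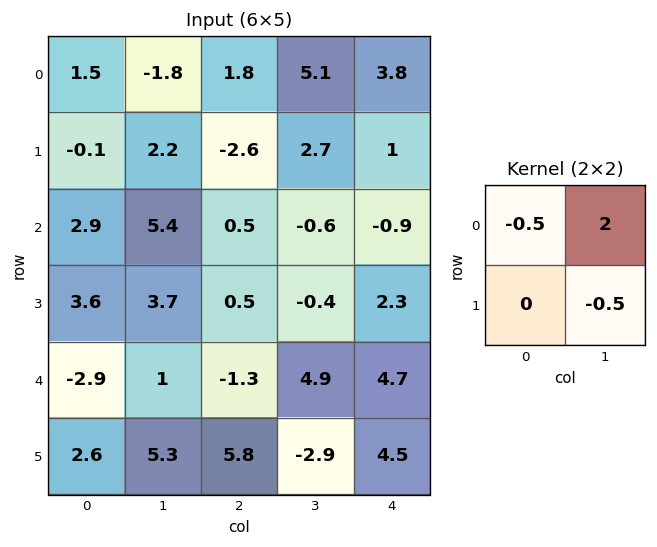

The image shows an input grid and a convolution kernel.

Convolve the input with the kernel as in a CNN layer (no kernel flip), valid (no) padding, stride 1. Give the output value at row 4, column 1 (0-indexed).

-6

The receptive field on the input at this output position is [1 -1.3 / 5.3 5.8]. Elementwise product with the kernel and sum: 1·-0.5 + -1.3·2 + 5.8·-0.5.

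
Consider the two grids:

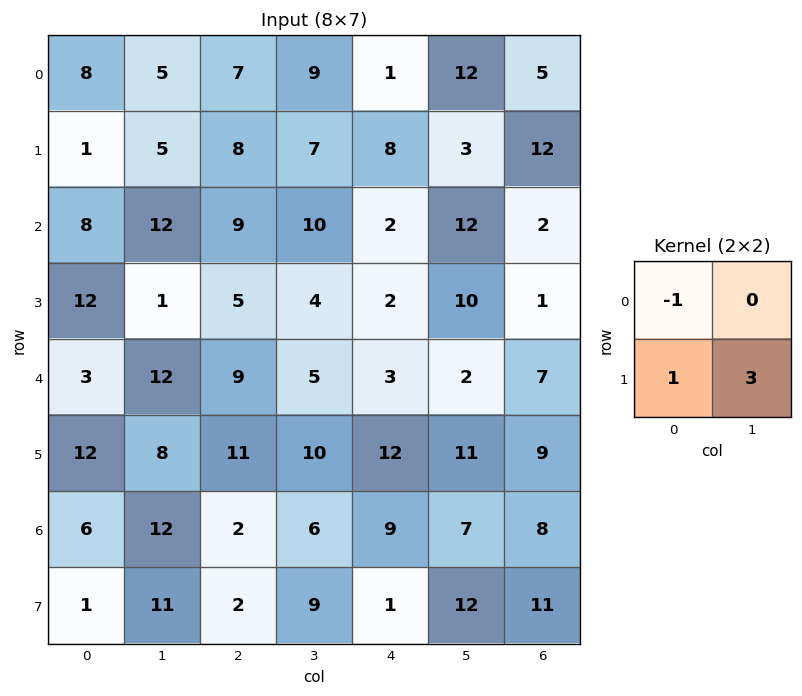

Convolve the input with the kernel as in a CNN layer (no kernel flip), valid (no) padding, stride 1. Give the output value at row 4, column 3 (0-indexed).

41

The receptive field on the input at this output position is [5 3 / 10 12]. Elementwise product with the kernel and sum: 5·-1 + 10·1 + 12·3.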